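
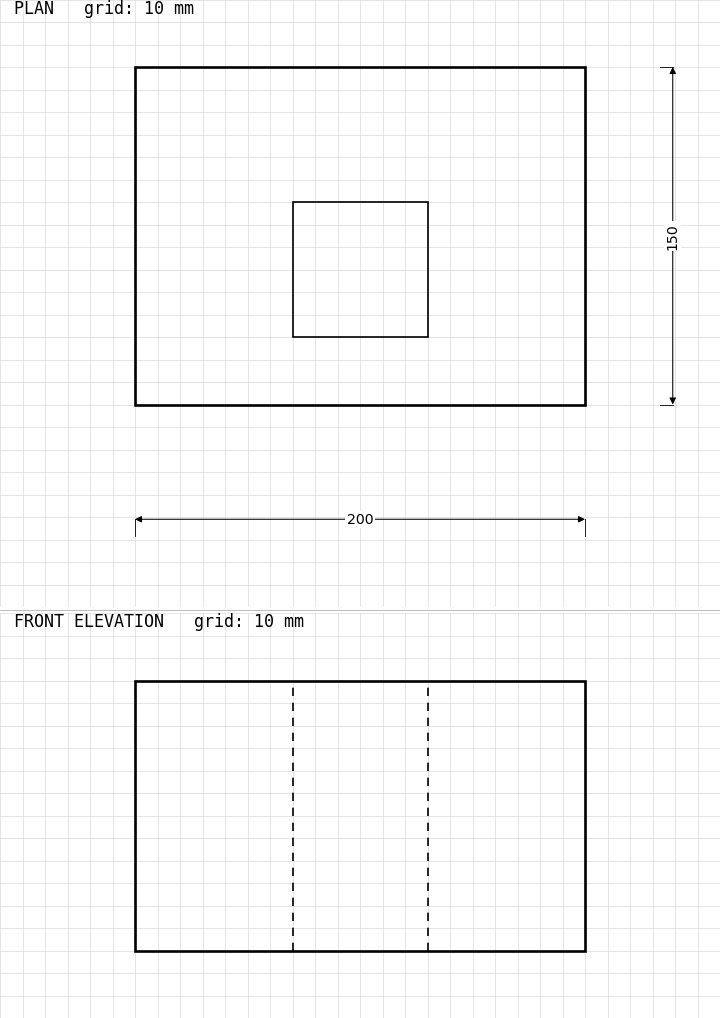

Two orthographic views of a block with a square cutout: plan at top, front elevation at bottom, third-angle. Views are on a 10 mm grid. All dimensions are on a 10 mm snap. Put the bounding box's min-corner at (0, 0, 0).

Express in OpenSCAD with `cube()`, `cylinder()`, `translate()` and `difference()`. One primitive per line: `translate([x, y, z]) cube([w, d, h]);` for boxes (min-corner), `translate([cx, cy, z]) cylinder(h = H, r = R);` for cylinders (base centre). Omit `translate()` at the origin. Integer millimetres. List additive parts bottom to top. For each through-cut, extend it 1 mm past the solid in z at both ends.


difference() {
  cube([200, 150, 120]);
  translate([70, 30, -1]) cube([60, 60, 122]);
}


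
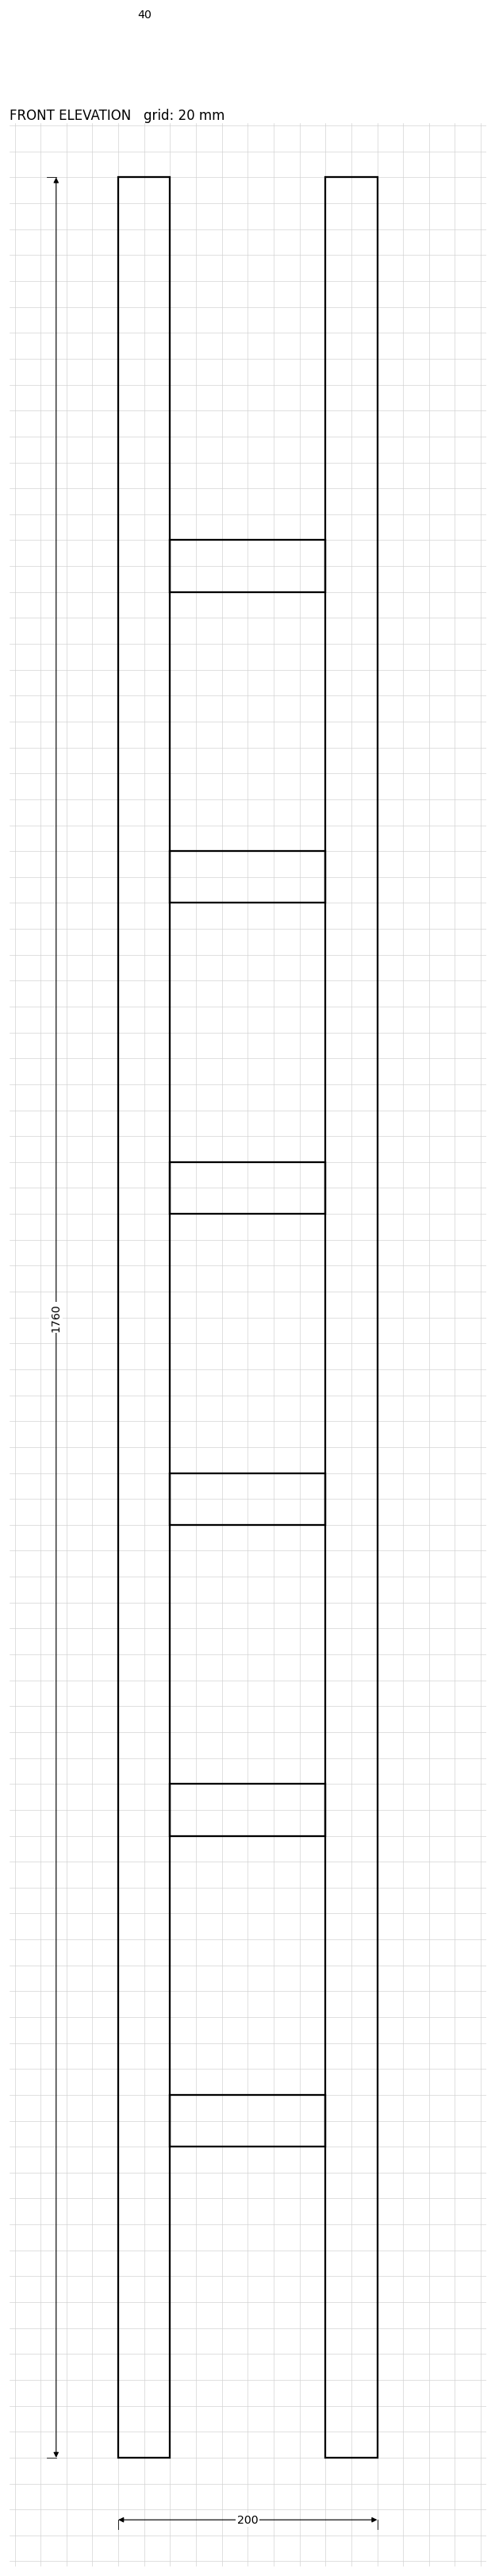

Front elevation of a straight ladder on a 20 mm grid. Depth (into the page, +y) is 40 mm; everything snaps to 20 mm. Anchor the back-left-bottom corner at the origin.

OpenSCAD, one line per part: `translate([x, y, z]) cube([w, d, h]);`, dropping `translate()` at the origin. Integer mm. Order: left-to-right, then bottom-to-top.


cube([40, 40, 1760]);
translate([40, 0, 240]) cube([120, 40, 40]);
translate([40, 0, 480]) cube([120, 40, 40]);
translate([40, 0, 720]) cube([120, 40, 40]);
translate([40, 0, 960]) cube([120, 40, 40]);
translate([40, 0, 1200]) cube([120, 40, 40]);
translate([40, 0, 1440]) cube([120, 40, 40]);
translate([160, 0, 0]) cube([40, 40, 1760]);


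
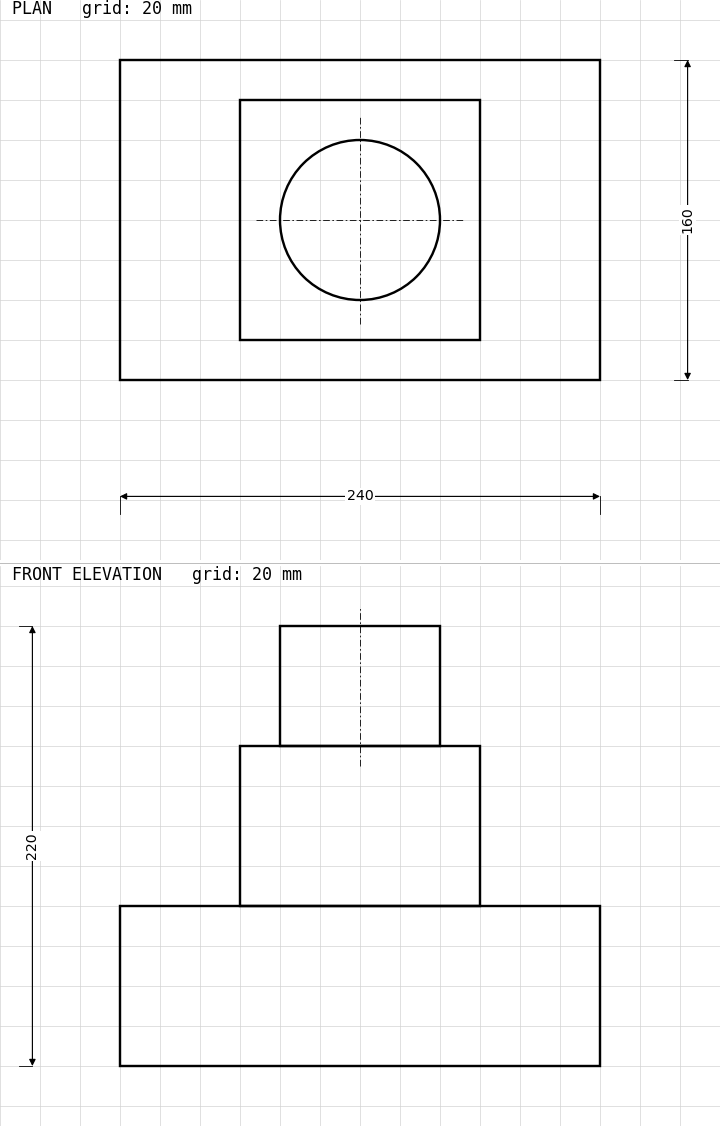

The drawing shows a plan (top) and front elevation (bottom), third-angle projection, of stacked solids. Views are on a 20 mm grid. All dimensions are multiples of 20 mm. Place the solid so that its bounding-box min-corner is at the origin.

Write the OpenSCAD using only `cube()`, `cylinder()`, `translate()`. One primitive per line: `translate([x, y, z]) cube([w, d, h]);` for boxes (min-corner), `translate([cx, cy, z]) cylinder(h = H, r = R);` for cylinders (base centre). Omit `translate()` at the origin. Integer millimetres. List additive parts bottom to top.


cube([240, 160, 80]);
translate([60, 20, 80]) cube([120, 120, 80]);
translate([120, 80, 160]) cylinder(h = 60, r = 40);


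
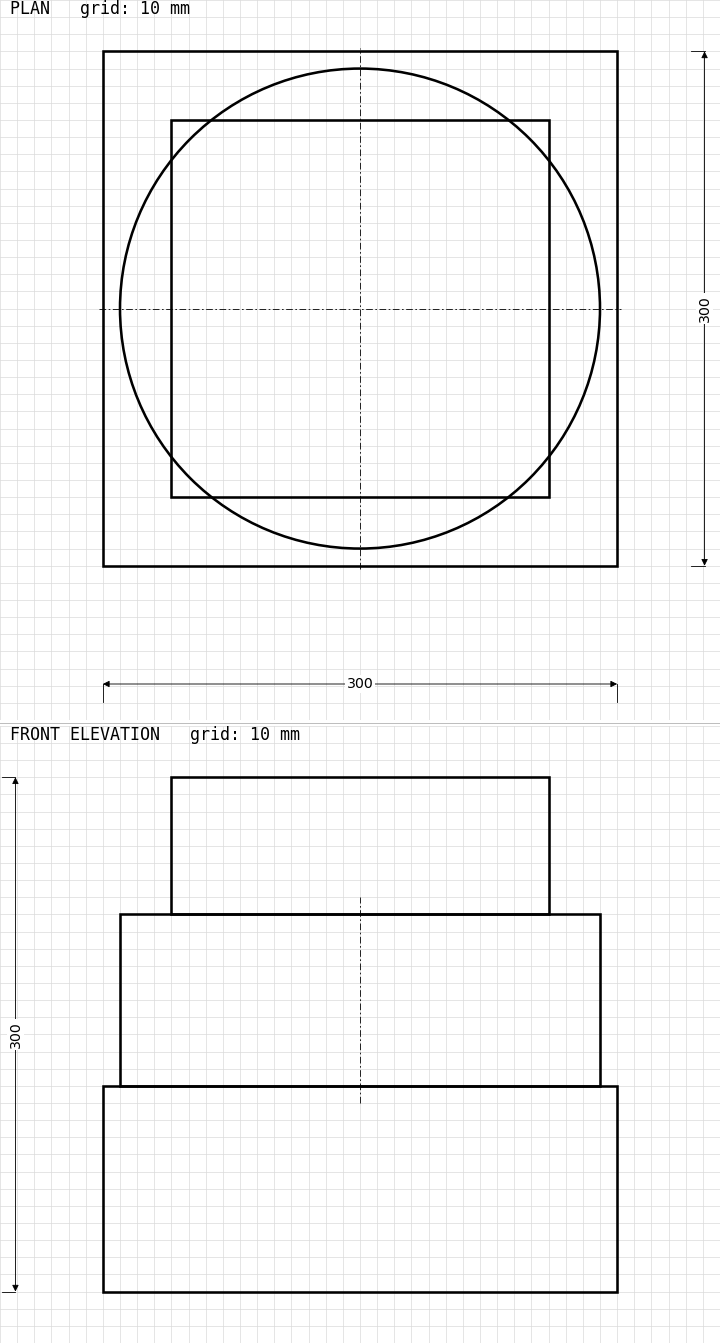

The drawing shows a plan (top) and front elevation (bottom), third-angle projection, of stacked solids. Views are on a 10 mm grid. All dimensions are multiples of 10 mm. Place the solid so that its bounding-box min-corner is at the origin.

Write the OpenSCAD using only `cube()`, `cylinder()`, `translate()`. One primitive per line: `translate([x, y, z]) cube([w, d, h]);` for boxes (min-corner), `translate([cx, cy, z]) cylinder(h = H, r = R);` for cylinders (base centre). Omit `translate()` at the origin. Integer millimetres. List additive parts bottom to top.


cube([300, 300, 120]);
translate([150, 150, 120]) cylinder(h = 100, r = 140);
translate([40, 40, 220]) cube([220, 220, 80]);


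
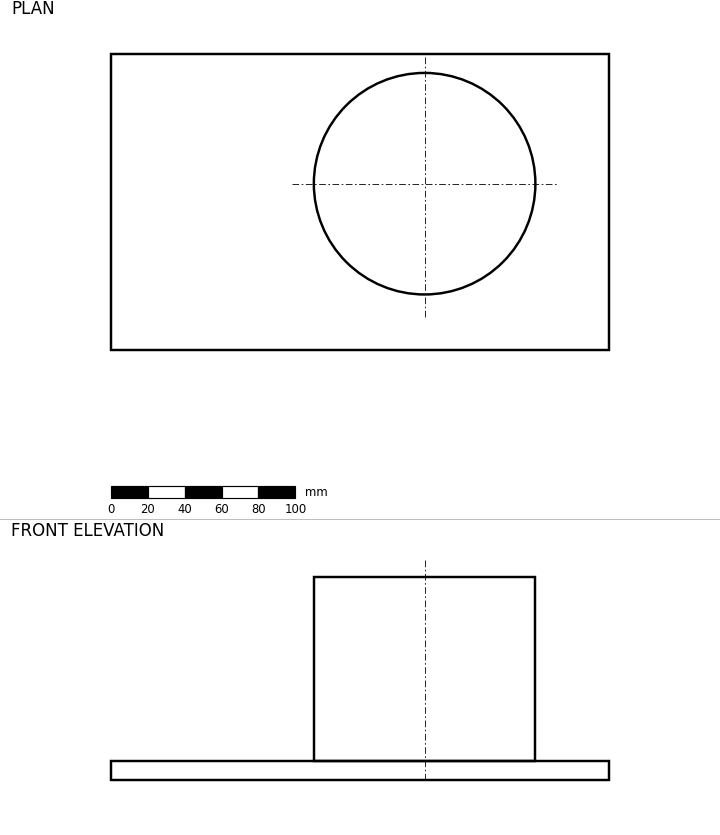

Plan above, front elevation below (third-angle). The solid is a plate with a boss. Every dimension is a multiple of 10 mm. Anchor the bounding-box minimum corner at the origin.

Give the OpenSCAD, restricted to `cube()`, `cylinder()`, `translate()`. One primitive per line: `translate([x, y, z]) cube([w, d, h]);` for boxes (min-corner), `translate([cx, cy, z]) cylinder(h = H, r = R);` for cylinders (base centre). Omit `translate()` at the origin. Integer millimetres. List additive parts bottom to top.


cube([270, 160, 10]);
translate([170, 90, 10]) cylinder(h = 100, r = 60);


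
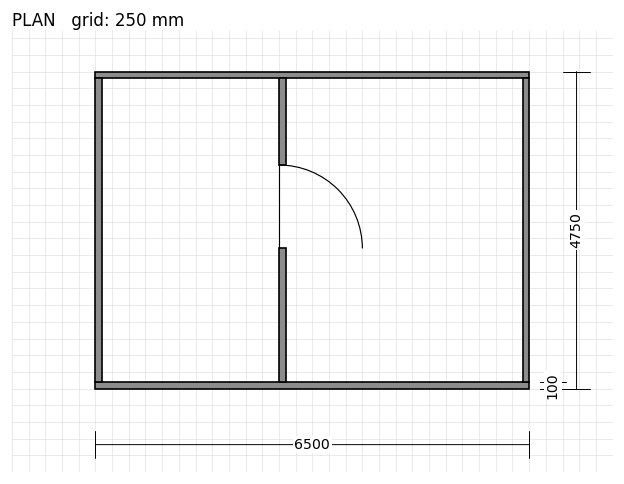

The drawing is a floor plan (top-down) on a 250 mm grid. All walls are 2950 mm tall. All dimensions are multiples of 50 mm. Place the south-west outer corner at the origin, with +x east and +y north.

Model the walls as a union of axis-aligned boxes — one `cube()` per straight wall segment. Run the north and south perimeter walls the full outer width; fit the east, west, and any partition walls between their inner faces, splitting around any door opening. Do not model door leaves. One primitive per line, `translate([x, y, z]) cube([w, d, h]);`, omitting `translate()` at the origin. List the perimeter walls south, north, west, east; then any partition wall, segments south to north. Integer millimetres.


cube([6500, 100, 2950]);
translate([0, 4650, 0]) cube([6500, 100, 2950]);
translate([0, 100, 0]) cube([100, 4550, 2950]);
translate([6400, 100, 0]) cube([100, 4550, 2950]);
translate([2750, 100, 0]) cube([100, 2000, 2950]);
translate([2750, 3350, 0]) cube([100, 1300, 2950]);


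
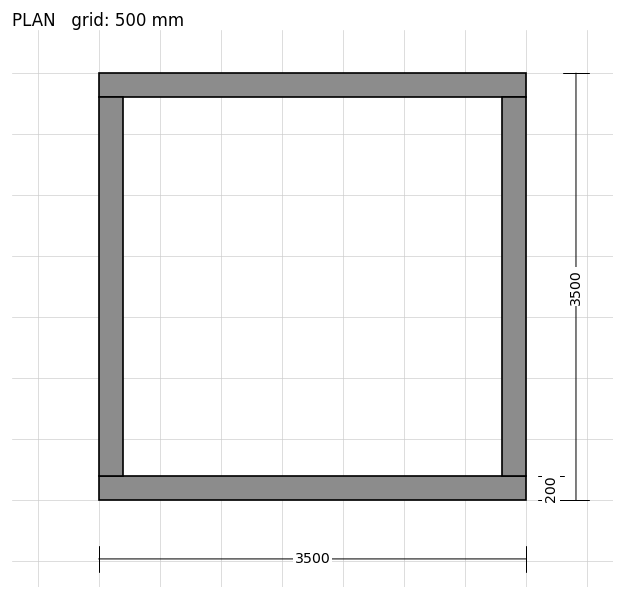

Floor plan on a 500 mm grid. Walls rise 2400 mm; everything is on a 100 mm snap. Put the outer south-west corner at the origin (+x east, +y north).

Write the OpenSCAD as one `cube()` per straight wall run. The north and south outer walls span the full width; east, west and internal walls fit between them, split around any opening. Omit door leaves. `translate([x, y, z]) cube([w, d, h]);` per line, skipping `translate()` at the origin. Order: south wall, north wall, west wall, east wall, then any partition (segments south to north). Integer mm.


cube([3500, 200, 2400]);
translate([0, 3300, 0]) cube([3500, 200, 2400]);
translate([0, 200, 0]) cube([200, 3100, 2400]);
translate([3300, 200, 0]) cube([200, 3100, 2400]);


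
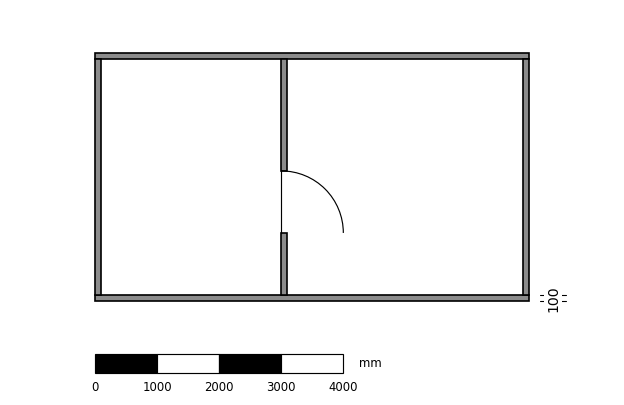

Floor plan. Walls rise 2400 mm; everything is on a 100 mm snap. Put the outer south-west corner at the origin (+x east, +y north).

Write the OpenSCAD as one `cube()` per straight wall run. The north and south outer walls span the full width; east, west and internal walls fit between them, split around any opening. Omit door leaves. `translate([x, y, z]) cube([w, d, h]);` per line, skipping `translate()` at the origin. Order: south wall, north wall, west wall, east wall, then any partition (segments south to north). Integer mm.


cube([7000, 100, 2400]);
translate([0, 3900, 0]) cube([7000, 100, 2400]);
translate([0, 100, 0]) cube([100, 3800, 2400]);
translate([6900, 100, 0]) cube([100, 3800, 2400]);
translate([3000, 100, 0]) cube([100, 1000, 2400]);
translate([3000, 2100, 0]) cube([100, 1800, 2400]);


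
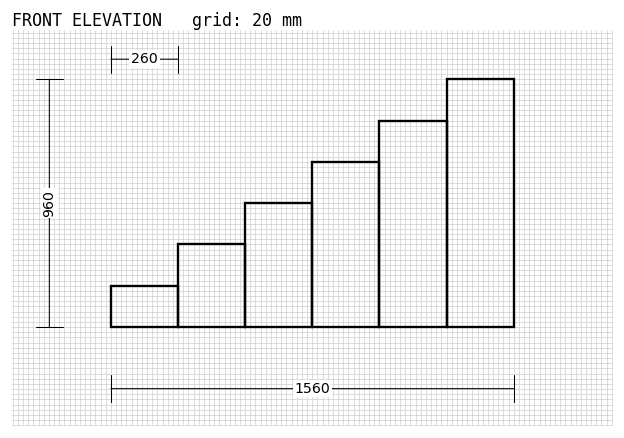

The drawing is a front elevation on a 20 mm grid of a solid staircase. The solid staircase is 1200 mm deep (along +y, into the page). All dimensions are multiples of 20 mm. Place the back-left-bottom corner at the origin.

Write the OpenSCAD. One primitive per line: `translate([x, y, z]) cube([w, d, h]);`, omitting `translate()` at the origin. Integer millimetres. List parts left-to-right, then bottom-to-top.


cube([260, 1200, 160]);
translate([260, 0, 0]) cube([260, 1200, 320]);
translate([520, 0, 0]) cube([260, 1200, 480]);
translate([780, 0, 0]) cube([260, 1200, 640]);
translate([1040, 0, 0]) cube([260, 1200, 800]);
translate([1300, 0, 0]) cube([260, 1200, 960]);


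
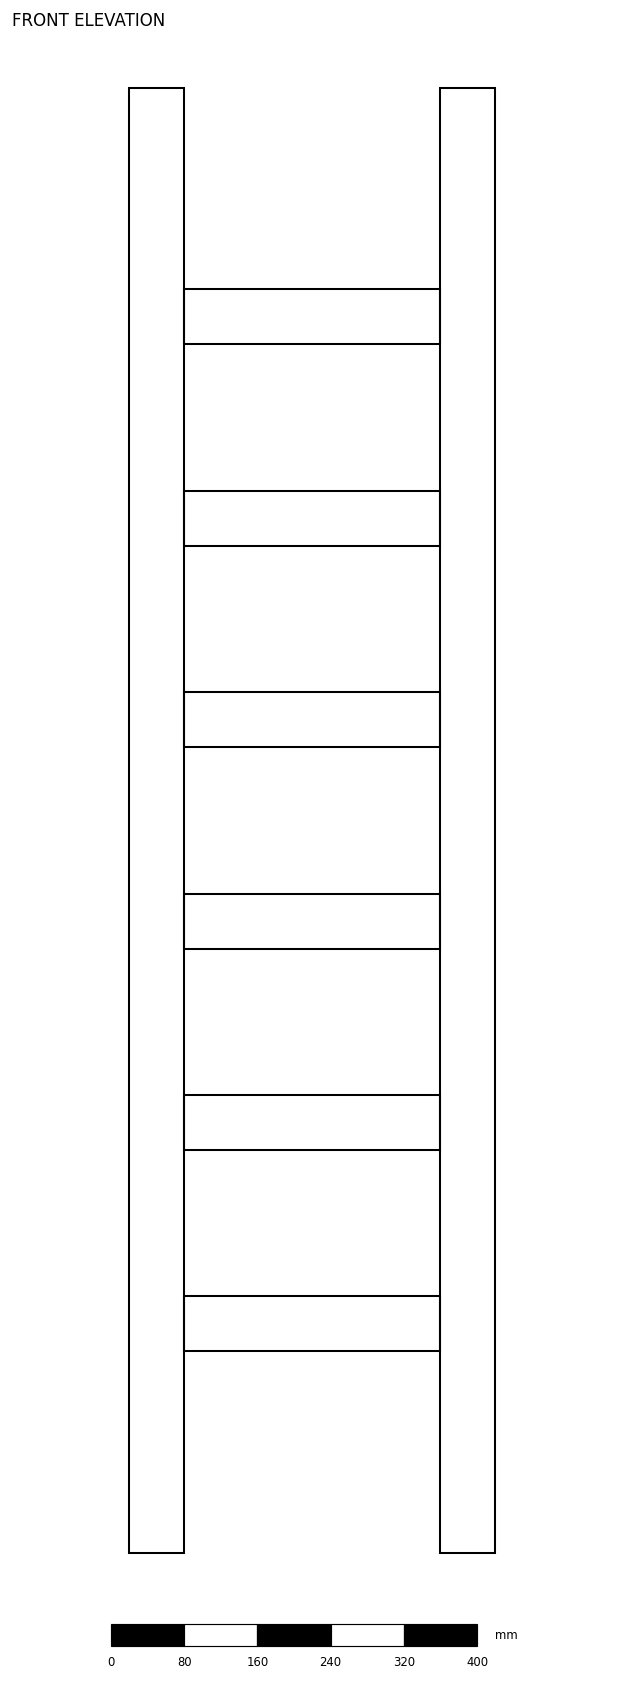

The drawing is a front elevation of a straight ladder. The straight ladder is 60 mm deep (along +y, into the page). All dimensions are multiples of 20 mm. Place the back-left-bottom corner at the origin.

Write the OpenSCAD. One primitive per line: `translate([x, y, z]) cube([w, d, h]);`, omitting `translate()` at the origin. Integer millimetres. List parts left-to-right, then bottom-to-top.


cube([60, 60, 1600]);
translate([60, 0, 220]) cube([280, 60, 60]);
translate([60, 0, 440]) cube([280, 60, 60]);
translate([60, 0, 660]) cube([280, 60, 60]);
translate([60, 0, 880]) cube([280, 60, 60]);
translate([60, 0, 1100]) cube([280, 60, 60]);
translate([60, 0, 1320]) cube([280, 60, 60]);
translate([340, 0, 0]) cube([60, 60, 1600]);


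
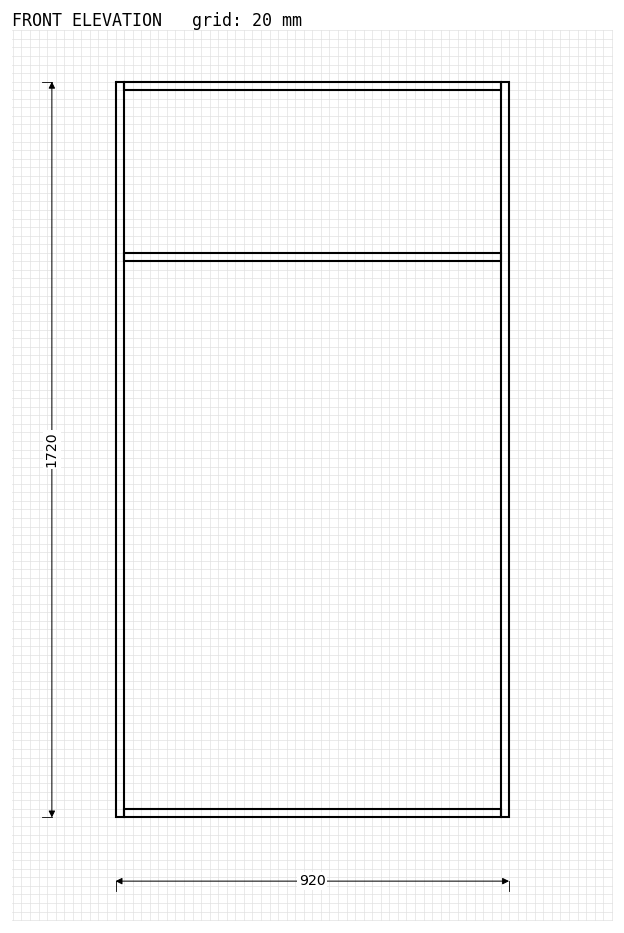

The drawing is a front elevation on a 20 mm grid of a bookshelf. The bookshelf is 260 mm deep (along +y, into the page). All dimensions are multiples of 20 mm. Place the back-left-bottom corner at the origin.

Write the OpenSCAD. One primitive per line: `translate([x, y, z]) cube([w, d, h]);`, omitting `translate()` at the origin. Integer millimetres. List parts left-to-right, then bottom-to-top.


cube([20, 260, 1720]);
translate([20, 0, 0]) cube([880, 260, 20]);
translate([20, 0, 1300]) cube([880, 260, 20]);
translate([20, 0, 1700]) cube([880, 260, 20]);
translate([900, 0, 0]) cube([20, 260, 1720]);


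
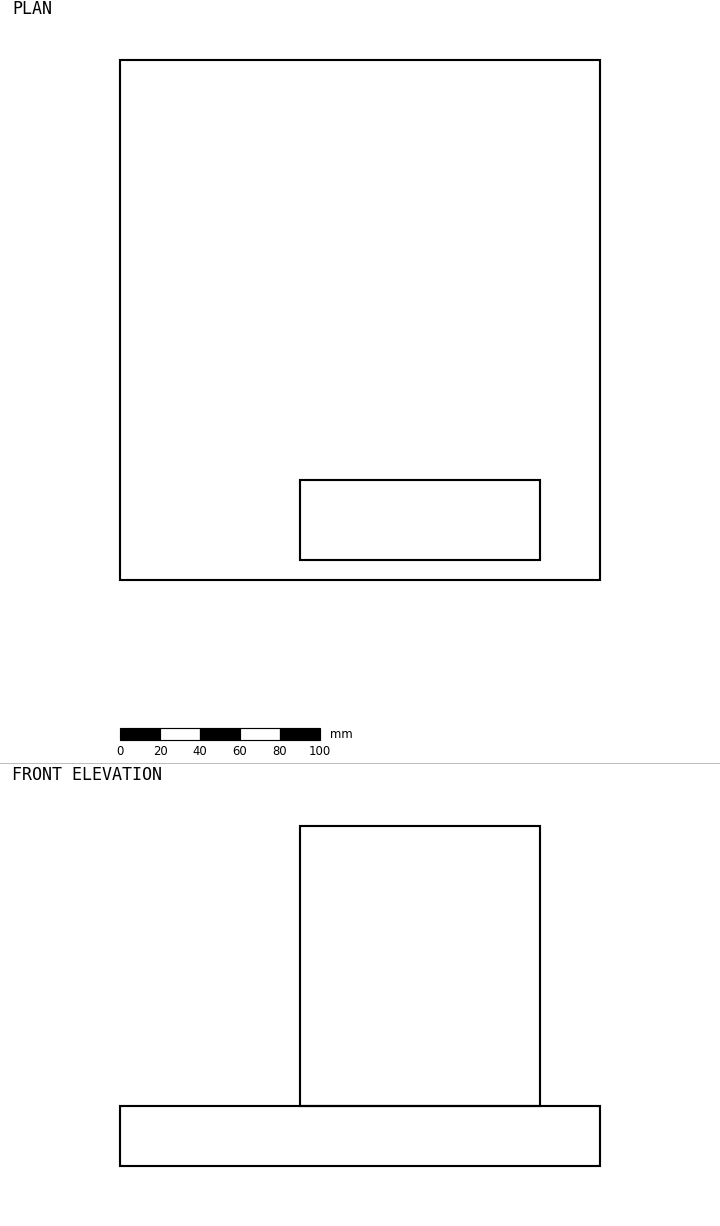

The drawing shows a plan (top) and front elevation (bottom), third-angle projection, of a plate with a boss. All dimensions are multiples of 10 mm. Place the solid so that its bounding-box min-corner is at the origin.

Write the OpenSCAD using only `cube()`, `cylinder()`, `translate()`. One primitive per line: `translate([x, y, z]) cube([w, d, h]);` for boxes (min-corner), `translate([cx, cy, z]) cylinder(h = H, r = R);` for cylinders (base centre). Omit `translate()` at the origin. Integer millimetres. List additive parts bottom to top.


cube([240, 260, 30]);
translate([90, 10, 30]) cube([120, 40, 140]);


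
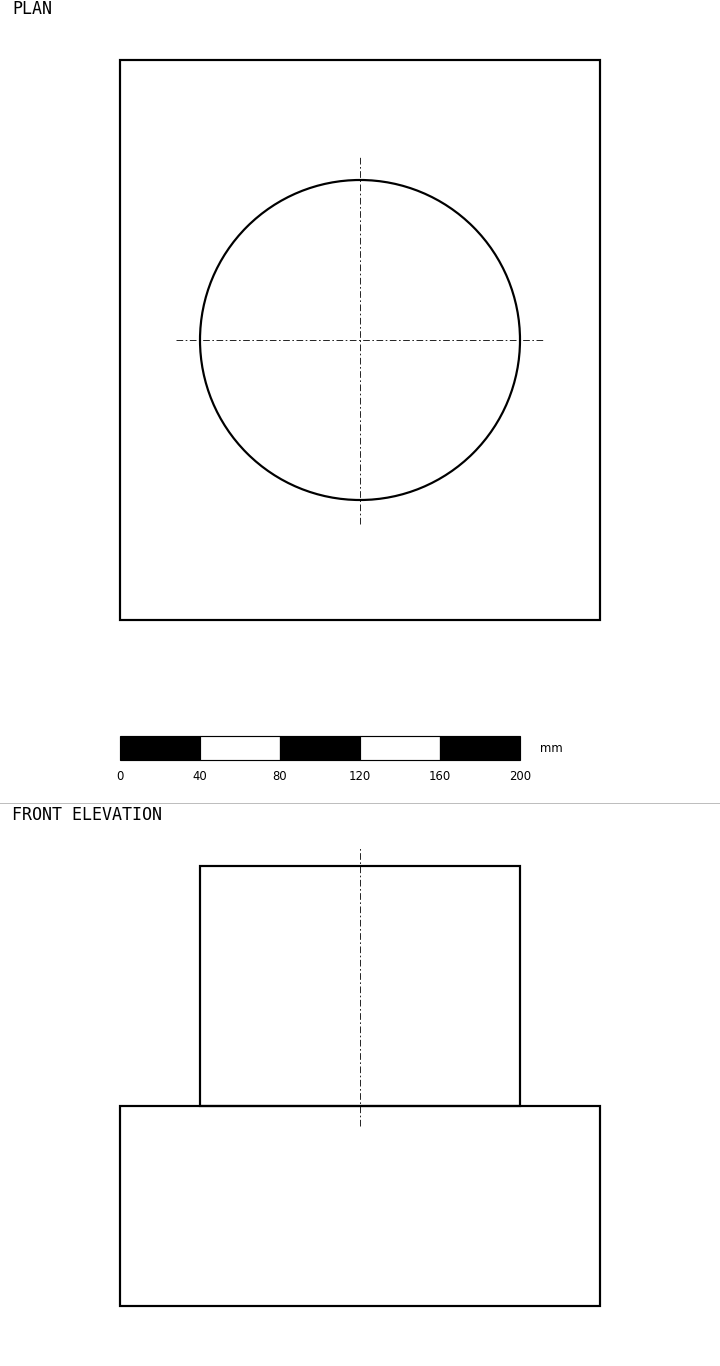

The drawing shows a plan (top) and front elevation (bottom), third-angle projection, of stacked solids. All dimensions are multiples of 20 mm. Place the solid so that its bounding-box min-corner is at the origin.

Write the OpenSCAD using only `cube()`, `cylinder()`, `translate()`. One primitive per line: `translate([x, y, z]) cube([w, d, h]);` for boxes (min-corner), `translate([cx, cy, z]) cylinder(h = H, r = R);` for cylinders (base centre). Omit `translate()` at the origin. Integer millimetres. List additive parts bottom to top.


cube([240, 280, 100]);
translate([120, 140, 100]) cylinder(h = 120, r = 80);


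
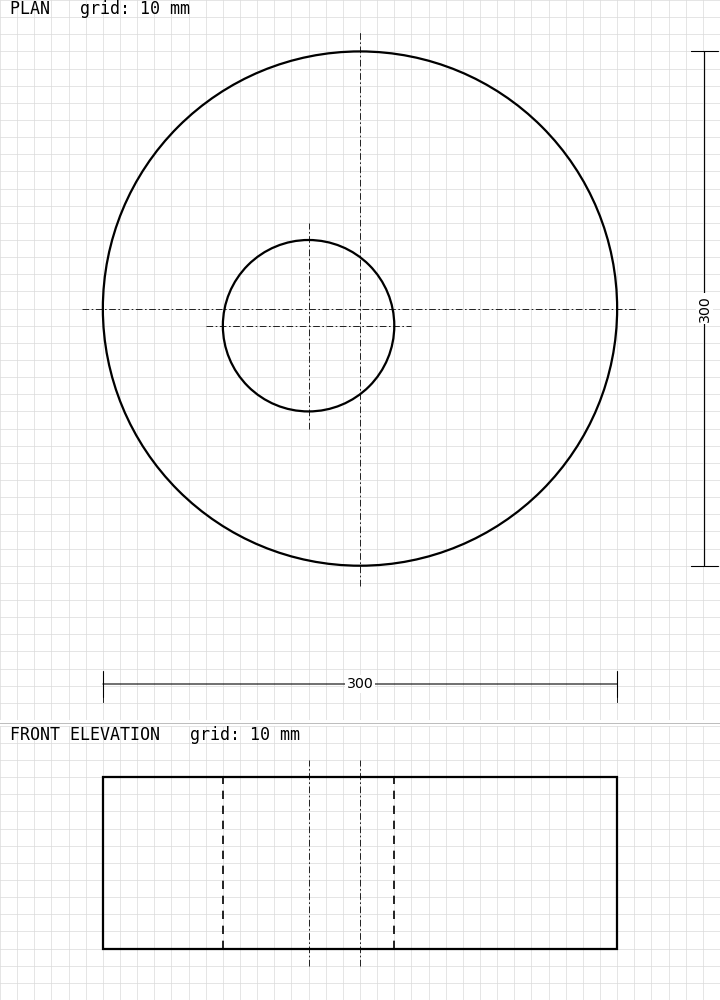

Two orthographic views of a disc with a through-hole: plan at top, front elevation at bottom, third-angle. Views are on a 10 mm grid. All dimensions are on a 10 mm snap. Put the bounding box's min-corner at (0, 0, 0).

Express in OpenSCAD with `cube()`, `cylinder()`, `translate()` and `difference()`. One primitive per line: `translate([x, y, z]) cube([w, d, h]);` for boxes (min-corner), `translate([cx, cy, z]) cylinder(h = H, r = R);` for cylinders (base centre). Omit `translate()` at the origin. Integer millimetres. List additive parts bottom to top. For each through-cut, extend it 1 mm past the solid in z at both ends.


difference() {
  translate([150, 150, 0]) cylinder(h = 100, r = 150);
  translate([120, 140, -1]) cylinder(h = 102, r = 50);
}


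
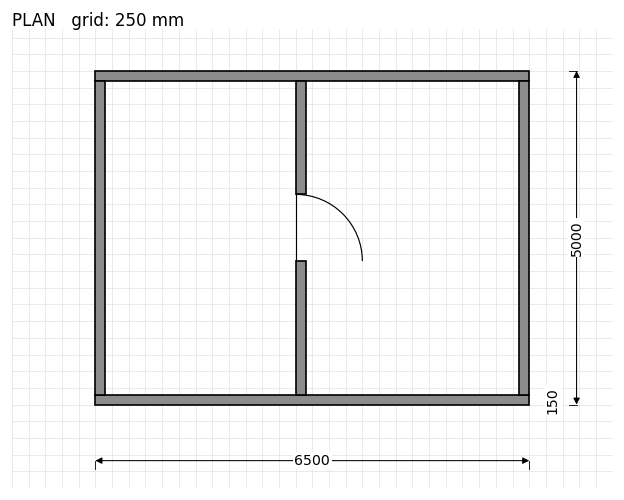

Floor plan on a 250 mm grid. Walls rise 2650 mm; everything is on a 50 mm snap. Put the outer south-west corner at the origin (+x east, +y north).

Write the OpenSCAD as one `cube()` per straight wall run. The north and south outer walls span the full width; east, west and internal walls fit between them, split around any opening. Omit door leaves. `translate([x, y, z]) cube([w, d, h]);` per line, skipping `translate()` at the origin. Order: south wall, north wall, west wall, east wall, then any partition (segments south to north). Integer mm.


cube([6500, 150, 2650]);
translate([0, 4850, 0]) cube([6500, 150, 2650]);
translate([0, 150, 0]) cube([150, 4700, 2650]);
translate([6350, 150, 0]) cube([150, 4700, 2650]);
translate([3000, 150, 0]) cube([150, 2000, 2650]);
translate([3000, 3150, 0]) cube([150, 1700, 2650]);


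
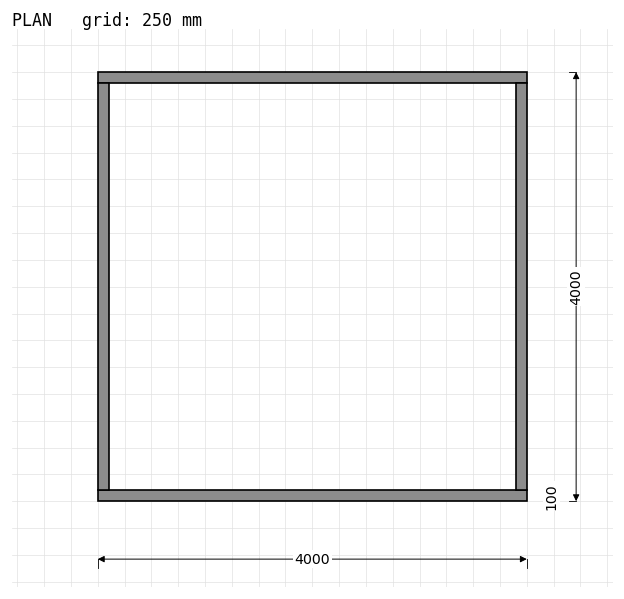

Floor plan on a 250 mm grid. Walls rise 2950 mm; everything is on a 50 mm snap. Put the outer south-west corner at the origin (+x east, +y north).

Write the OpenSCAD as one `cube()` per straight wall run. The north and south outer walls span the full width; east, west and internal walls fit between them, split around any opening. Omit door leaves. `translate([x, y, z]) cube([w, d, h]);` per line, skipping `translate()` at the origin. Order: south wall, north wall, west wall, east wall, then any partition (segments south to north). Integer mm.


cube([4000, 100, 2950]);
translate([0, 3900, 0]) cube([4000, 100, 2950]);
translate([0, 100, 0]) cube([100, 3800, 2950]);
translate([3900, 100, 0]) cube([100, 3800, 2950]);


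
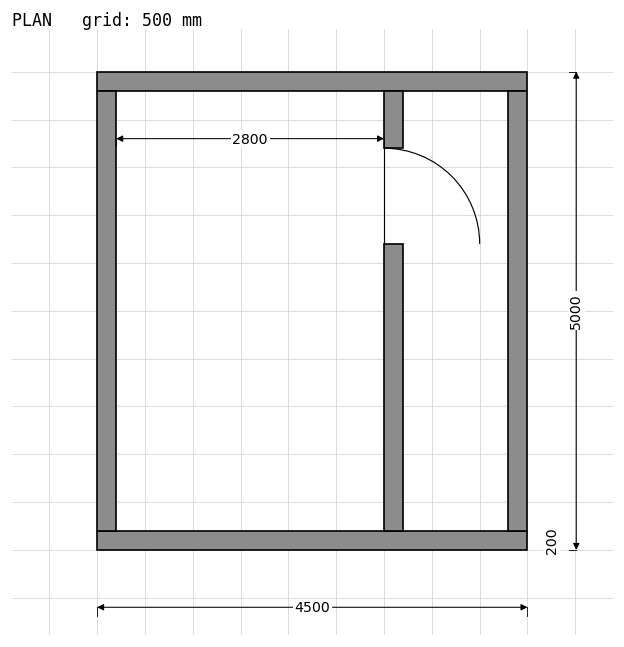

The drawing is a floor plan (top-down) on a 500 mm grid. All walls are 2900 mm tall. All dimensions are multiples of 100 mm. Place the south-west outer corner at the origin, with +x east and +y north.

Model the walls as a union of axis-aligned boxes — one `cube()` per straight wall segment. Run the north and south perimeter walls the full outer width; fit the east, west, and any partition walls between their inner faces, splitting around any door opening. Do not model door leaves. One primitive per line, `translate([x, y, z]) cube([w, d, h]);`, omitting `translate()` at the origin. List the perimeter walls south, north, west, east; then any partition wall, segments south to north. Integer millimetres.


cube([4500, 200, 2900]);
translate([0, 4800, 0]) cube([4500, 200, 2900]);
translate([0, 200, 0]) cube([200, 4600, 2900]);
translate([4300, 200, 0]) cube([200, 4600, 2900]);
translate([3000, 200, 0]) cube([200, 3000, 2900]);
translate([3000, 4200, 0]) cube([200, 600, 2900]);


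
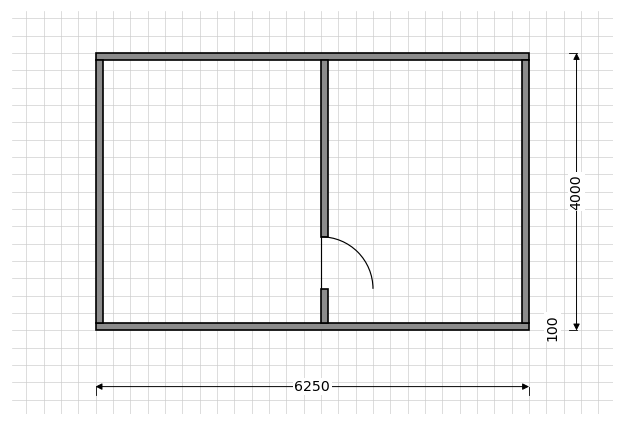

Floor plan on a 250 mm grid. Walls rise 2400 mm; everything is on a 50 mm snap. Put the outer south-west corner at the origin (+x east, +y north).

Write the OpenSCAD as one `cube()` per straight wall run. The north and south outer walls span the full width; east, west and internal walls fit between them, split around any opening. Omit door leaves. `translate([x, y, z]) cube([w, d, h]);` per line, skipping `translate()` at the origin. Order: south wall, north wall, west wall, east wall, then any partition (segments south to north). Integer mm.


cube([6250, 100, 2400]);
translate([0, 3900, 0]) cube([6250, 100, 2400]);
translate([0, 100, 0]) cube([100, 3800, 2400]);
translate([6150, 100, 0]) cube([100, 3800, 2400]);
translate([3250, 100, 0]) cube([100, 500, 2400]);
translate([3250, 1350, 0]) cube([100, 2550, 2400]);


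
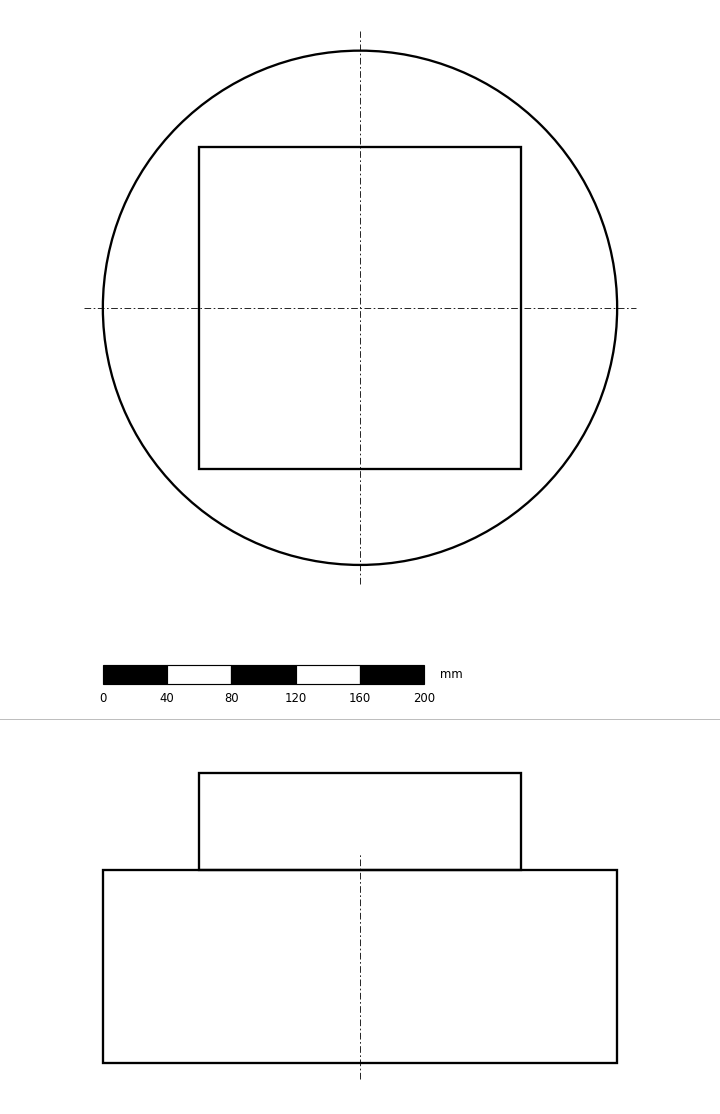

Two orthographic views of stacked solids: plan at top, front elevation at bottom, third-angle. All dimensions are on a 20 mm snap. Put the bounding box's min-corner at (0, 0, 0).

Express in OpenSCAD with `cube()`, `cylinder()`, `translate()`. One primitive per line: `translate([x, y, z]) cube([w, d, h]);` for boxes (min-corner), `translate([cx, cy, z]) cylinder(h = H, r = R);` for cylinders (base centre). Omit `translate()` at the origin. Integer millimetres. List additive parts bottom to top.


translate([160, 160, 0]) cylinder(h = 120, r = 160);
translate([60, 60, 120]) cube([200, 200, 60]);


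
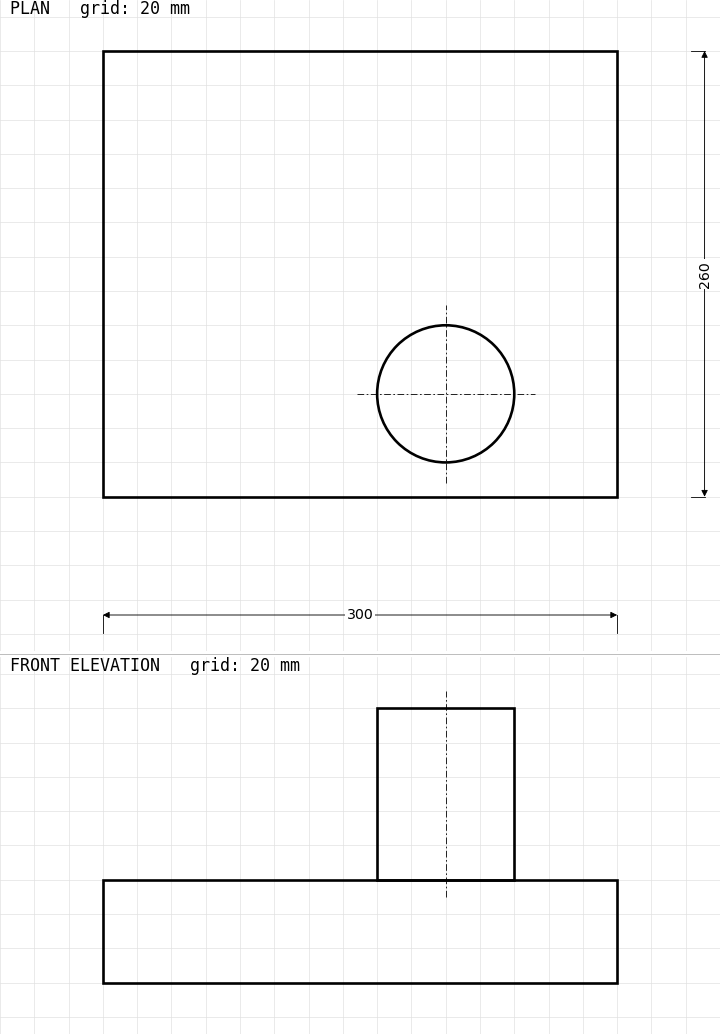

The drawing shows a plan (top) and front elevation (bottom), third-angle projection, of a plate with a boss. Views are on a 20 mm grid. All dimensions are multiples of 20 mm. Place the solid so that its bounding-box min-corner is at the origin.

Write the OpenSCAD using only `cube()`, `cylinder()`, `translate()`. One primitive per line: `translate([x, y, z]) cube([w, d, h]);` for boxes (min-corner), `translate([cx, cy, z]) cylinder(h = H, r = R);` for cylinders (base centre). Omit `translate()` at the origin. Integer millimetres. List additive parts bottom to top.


cube([300, 260, 60]);
translate([200, 60, 60]) cylinder(h = 100, r = 40);


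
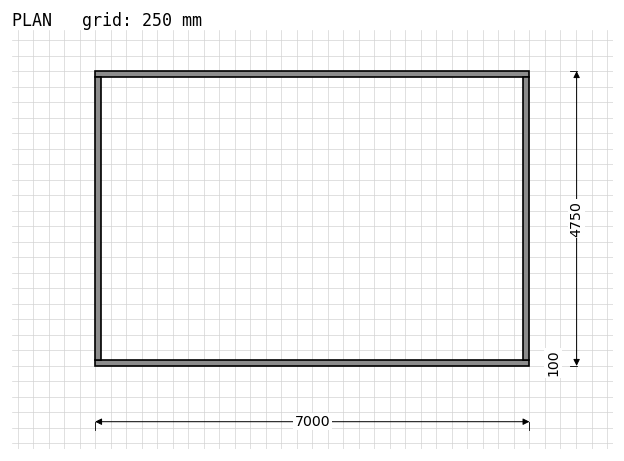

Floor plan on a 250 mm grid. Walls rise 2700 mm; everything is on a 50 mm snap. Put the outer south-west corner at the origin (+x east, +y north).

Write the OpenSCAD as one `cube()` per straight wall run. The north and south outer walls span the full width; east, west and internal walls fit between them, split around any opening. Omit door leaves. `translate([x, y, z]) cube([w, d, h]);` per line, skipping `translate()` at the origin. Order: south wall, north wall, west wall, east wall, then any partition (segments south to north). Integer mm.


cube([7000, 100, 2700]);
translate([0, 4650, 0]) cube([7000, 100, 2700]);
translate([0, 100, 0]) cube([100, 4550, 2700]);
translate([6900, 100, 0]) cube([100, 4550, 2700]);


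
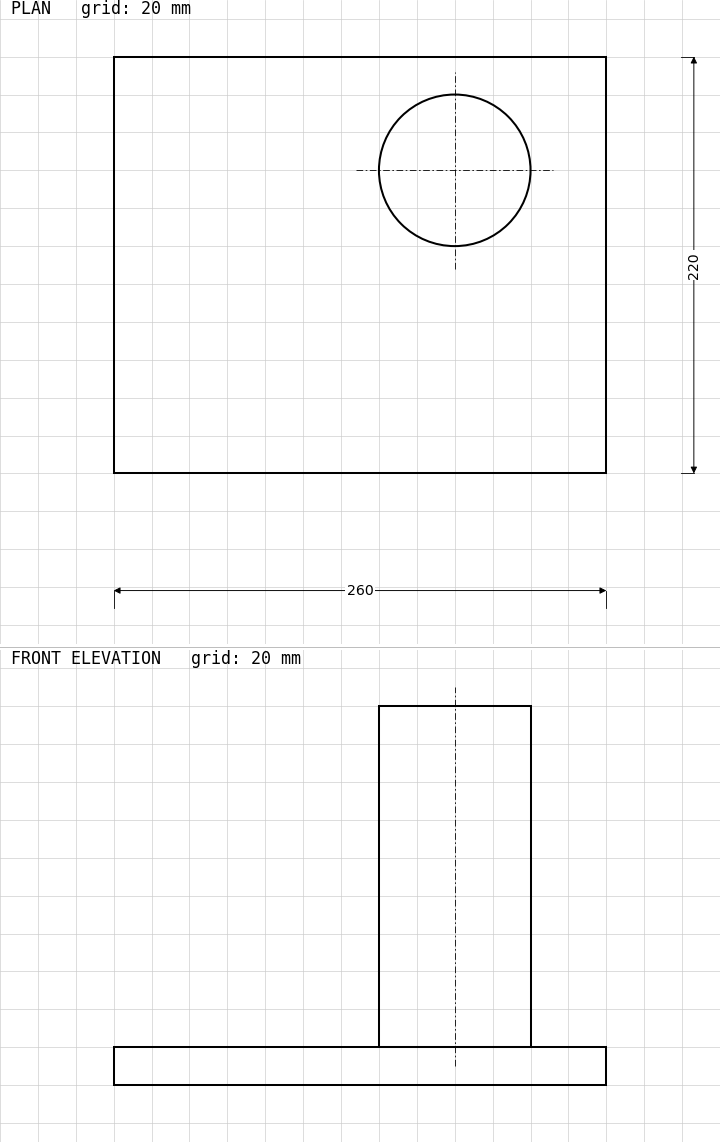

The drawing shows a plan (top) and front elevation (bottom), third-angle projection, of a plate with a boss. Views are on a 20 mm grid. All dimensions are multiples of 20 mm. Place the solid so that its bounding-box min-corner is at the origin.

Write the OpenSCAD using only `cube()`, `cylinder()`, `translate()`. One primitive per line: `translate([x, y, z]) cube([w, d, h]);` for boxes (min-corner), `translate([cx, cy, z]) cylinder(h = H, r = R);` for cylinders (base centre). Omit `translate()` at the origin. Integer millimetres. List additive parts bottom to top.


cube([260, 220, 20]);
translate([180, 160, 20]) cylinder(h = 180, r = 40);


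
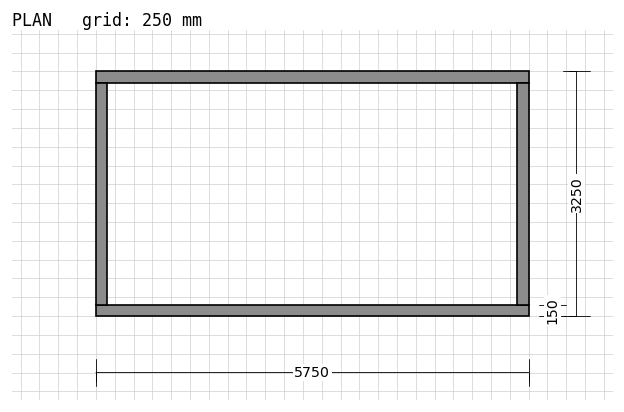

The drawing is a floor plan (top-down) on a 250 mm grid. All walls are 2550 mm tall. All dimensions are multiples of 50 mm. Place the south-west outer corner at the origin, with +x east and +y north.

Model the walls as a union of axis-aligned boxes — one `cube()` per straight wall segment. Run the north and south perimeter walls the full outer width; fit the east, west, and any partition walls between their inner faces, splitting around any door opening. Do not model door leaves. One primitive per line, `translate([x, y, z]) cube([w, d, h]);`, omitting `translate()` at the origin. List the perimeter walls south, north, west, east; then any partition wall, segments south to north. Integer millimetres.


cube([5750, 150, 2550]);
translate([0, 3100, 0]) cube([5750, 150, 2550]);
translate([0, 150, 0]) cube([150, 2950, 2550]);
translate([5600, 150, 0]) cube([150, 2950, 2550]);


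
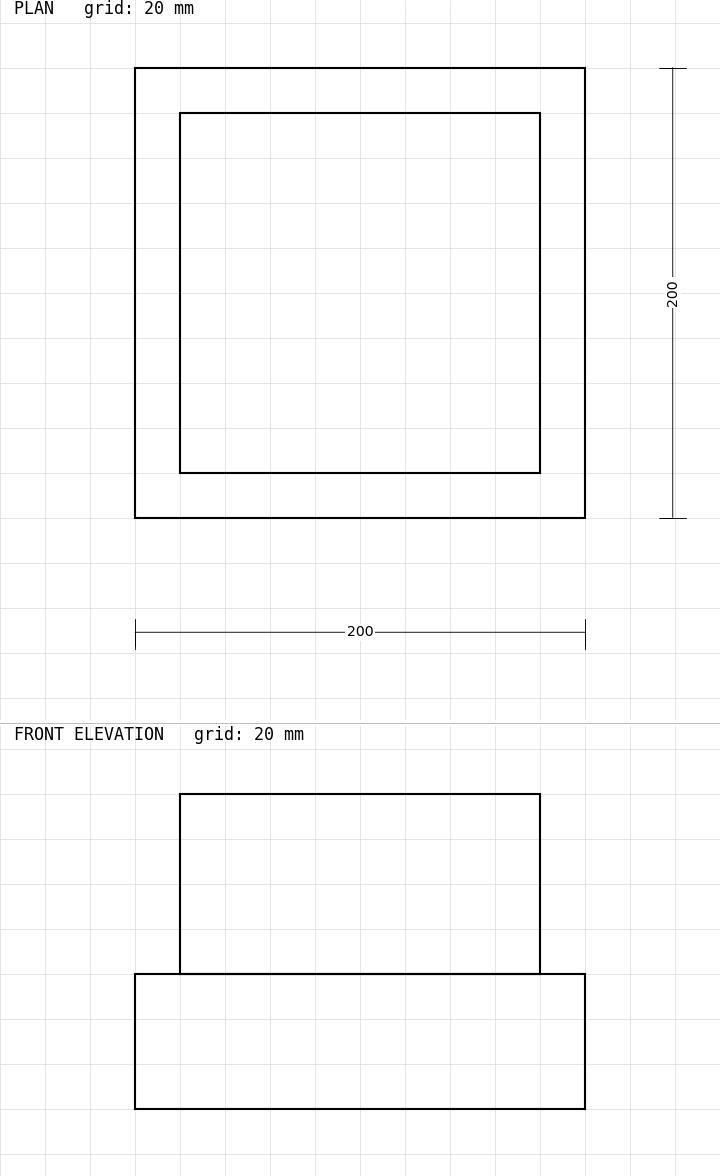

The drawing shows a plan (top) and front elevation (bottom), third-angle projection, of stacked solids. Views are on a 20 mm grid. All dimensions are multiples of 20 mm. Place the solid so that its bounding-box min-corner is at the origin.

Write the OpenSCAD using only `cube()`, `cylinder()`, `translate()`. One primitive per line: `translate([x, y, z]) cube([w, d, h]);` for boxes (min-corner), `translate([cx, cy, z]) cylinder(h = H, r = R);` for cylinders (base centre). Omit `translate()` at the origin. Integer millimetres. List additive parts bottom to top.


cube([200, 200, 60]);
translate([20, 20, 60]) cube([160, 160, 80]);


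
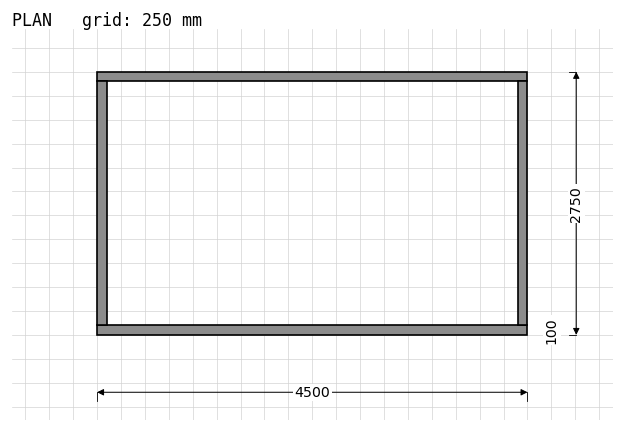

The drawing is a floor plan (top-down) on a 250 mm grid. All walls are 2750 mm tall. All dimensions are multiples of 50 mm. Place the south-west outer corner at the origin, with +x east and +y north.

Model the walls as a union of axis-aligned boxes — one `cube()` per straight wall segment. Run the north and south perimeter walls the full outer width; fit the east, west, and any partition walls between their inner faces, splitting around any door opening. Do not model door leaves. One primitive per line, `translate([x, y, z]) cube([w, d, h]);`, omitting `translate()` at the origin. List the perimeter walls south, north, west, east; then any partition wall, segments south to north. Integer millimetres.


cube([4500, 100, 2750]);
translate([0, 2650, 0]) cube([4500, 100, 2750]);
translate([0, 100, 0]) cube([100, 2550, 2750]);
translate([4400, 100, 0]) cube([100, 2550, 2750]);


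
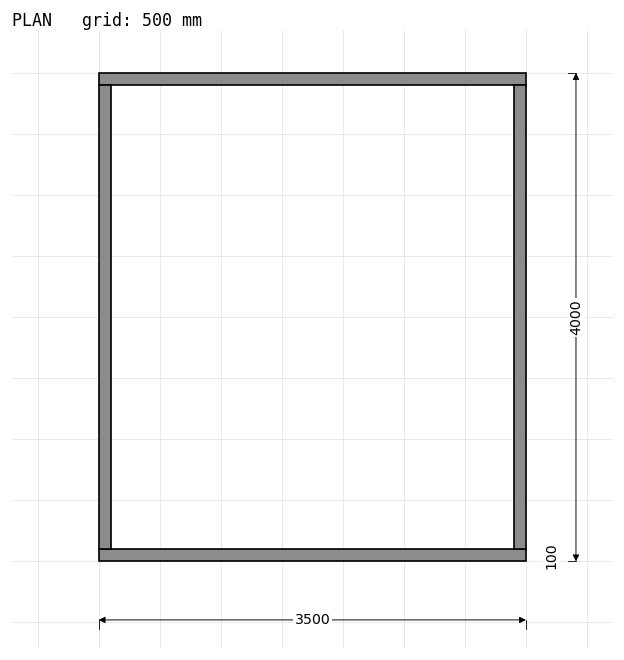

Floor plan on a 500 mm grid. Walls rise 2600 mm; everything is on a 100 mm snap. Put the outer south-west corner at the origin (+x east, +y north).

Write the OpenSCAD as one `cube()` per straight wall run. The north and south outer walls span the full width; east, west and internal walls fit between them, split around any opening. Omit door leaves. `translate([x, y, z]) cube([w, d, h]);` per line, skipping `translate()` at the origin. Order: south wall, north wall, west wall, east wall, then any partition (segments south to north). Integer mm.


cube([3500, 100, 2600]);
translate([0, 3900, 0]) cube([3500, 100, 2600]);
translate([0, 100, 0]) cube([100, 3800, 2600]);
translate([3400, 100, 0]) cube([100, 3800, 2600]);


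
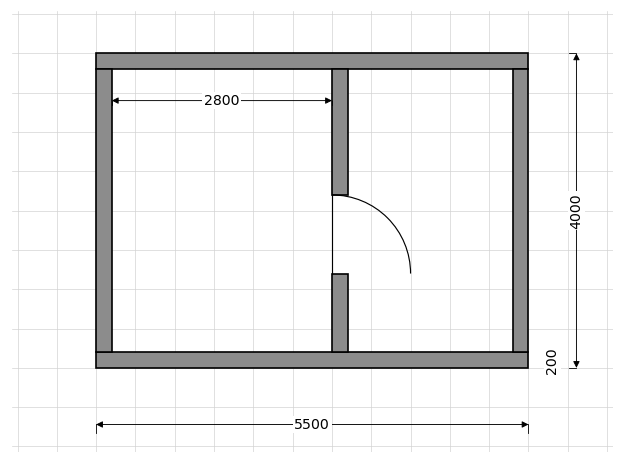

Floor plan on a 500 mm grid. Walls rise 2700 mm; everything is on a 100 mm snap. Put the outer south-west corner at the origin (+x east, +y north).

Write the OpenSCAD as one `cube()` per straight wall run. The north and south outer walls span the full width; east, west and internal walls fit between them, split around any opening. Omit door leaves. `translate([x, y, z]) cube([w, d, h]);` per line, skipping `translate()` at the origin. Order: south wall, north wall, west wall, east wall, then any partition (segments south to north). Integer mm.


cube([5500, 200, 2700]);
translate([0, 3800, 0]) cube([5500, 200, 2700]);
translate([0, 200, 0]) cube([200, 3600, 2700]);
translate([5300, 200, 0]) cube([200, 3600, 2700]);
translate([3000, 200, 0]) cube([200, 1000, 2700]);
translate([3000, 2200, 0]) cube([200, 1600, 2700]);


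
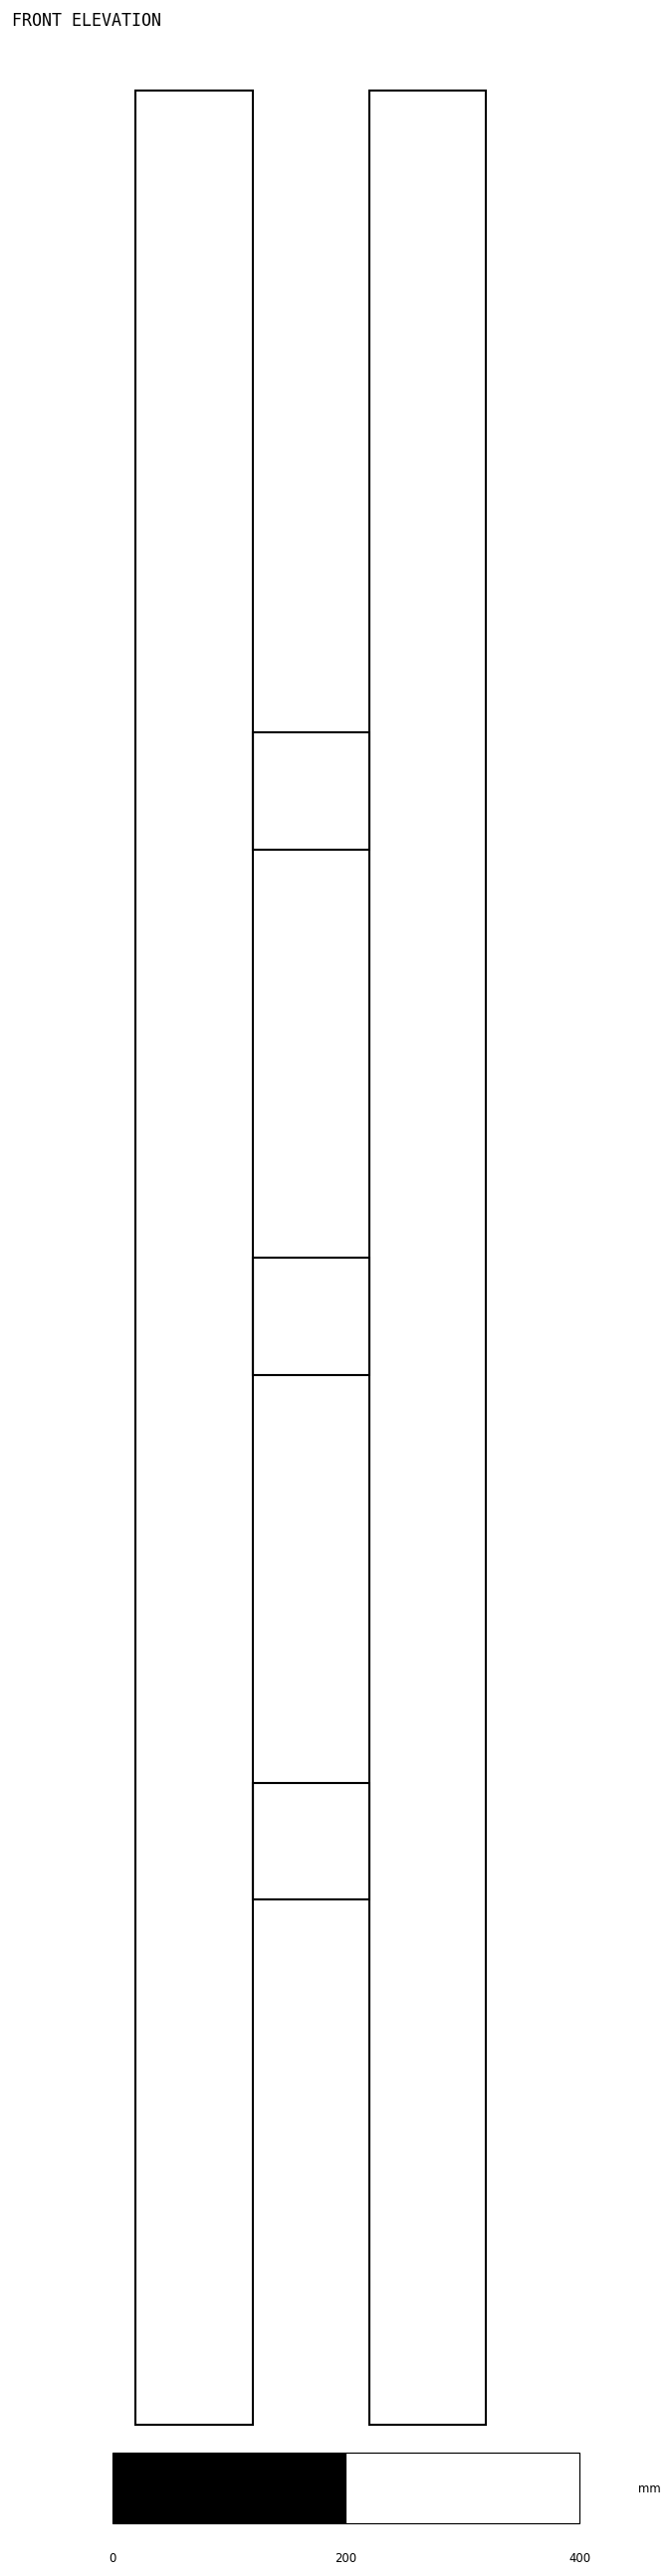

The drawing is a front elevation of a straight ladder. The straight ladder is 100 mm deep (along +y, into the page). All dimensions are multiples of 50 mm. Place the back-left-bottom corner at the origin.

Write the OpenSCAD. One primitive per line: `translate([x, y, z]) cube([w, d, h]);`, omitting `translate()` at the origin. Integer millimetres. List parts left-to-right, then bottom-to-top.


cube([100, 100, 2000]);
translate([100, 0, 450]) cube([100, 100, 100]);
translate([100, 0, 900]) cube([100, 100, 100]);
translate([100, 0, 1350]) cube([100, 100, 100]);
translate([200, 0, 0]) cube([100, 100, 2000]);


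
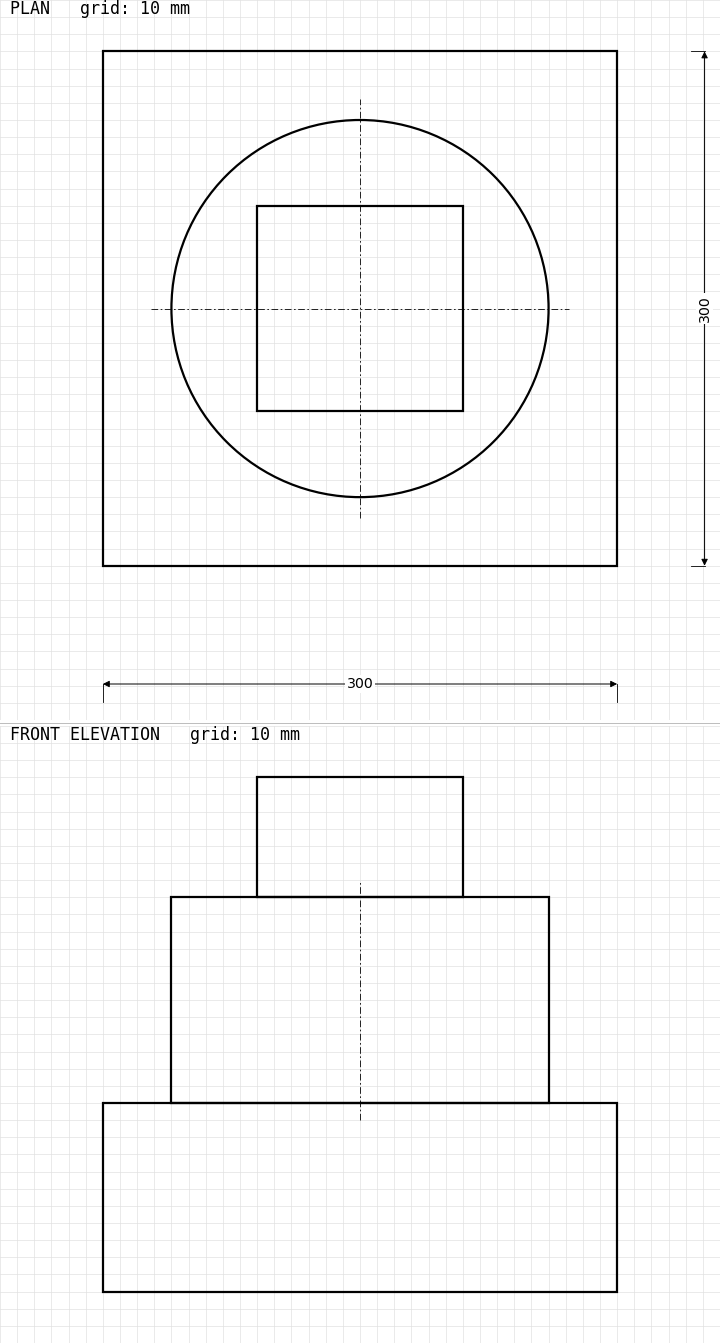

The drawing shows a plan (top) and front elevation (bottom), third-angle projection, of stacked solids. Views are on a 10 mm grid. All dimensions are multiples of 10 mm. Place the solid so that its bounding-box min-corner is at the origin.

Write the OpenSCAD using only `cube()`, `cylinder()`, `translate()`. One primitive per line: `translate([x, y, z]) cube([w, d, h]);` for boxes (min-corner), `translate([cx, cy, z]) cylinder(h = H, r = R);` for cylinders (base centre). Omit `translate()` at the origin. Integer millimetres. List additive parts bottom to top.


cube([300, 300, 110]);
translate([150, 150, 110]) cylinder(h = 120, r = 110);
translate([90, 90, 230]) cube([120, 120, 70]);


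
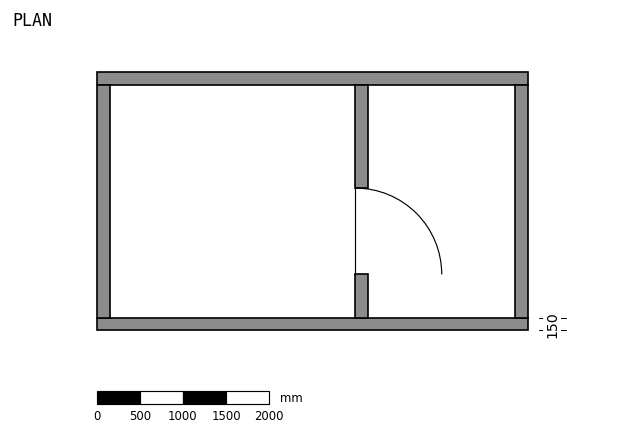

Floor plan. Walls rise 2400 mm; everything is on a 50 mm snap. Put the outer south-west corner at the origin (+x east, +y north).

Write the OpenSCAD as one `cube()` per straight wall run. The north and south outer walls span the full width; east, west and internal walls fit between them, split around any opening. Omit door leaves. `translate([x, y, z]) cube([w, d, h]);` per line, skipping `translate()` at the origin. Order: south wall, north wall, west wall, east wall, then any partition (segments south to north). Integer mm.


cube([5000, 150, 2400]);
translate([0, 2850, 0]) cube([5000, 150, 2400]);
translate([0, 150, 0]) cube([150, 2700, 2400]);
translate([4850, 150, 0]) cube([150, 2700, 2400]);
translate([3000, 150, 0]) cube([150, 500, 2400]);
translate([3000, 1650, 0]) cube([150, 1200, 2400]);


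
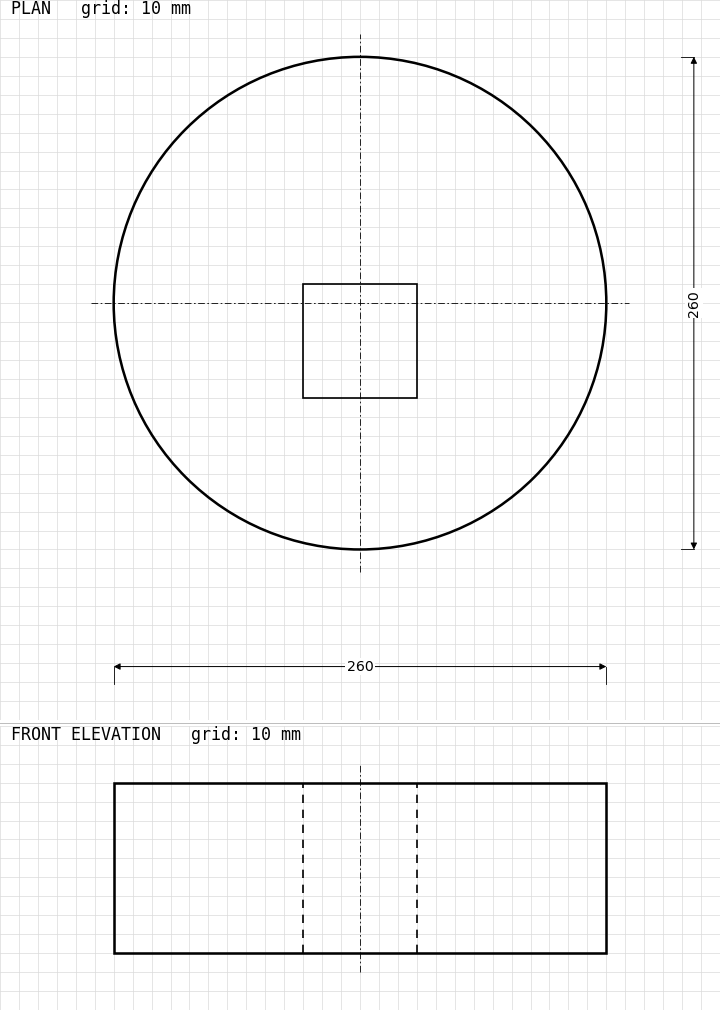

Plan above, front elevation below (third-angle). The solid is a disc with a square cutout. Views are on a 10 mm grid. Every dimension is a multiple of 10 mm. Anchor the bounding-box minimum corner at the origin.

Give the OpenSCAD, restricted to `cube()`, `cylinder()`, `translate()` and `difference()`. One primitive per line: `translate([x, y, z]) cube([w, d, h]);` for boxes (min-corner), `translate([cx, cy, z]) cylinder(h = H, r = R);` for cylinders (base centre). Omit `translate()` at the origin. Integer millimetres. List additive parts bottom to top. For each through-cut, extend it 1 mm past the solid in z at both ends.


difference() {
  translate([130, 130, 0]) cylinder(h = 90, r = 130);
  translate([100, 80, -1]) cube([60, 60, 92]);
}


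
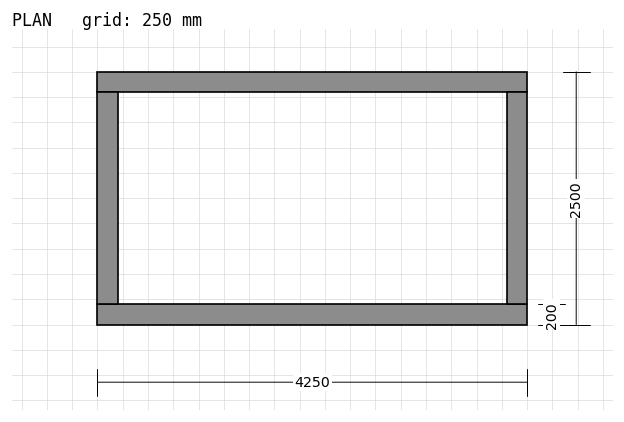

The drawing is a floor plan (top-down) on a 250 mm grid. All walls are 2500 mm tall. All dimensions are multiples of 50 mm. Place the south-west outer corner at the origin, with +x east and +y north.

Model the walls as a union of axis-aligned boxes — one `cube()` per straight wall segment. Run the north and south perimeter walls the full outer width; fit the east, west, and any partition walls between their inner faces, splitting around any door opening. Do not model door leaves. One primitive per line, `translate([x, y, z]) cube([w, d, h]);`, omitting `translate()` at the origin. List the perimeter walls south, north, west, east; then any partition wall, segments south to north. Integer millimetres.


cube([4250, 200, 2500]);
translate([0, 2300, 0]) cube([4250, 200, 2500]);
translate([0, 200, 0]) cube([200, 2100, 2500]);
translate([4050, 200, 0]) cube([200, 2100, 2500]);


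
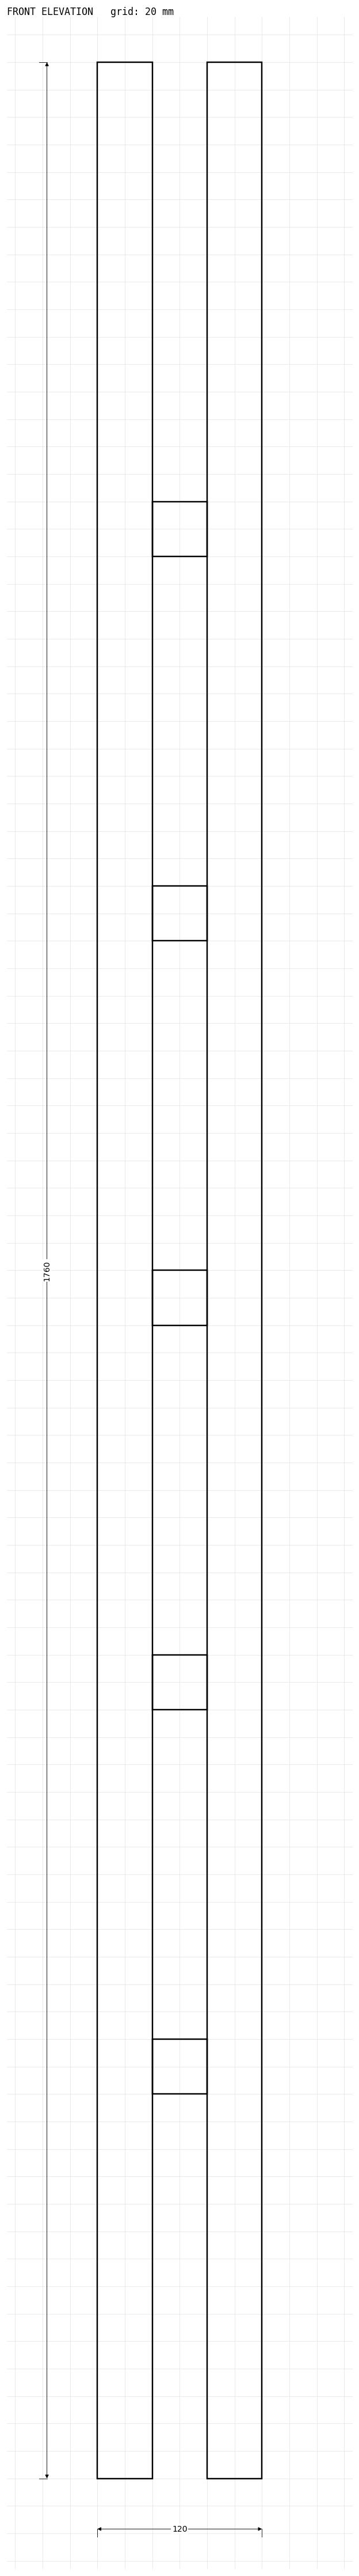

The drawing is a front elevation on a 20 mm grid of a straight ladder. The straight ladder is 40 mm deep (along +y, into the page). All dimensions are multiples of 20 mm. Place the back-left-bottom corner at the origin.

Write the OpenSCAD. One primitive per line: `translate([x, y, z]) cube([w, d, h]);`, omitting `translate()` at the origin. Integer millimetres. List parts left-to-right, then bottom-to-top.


cube([40, 40, 1760]);
translate([40, 0, 280]) cube([40, 40, 40]);
translate([40, 0, 560]) cube([40, 40, 40]);
translate([40, 0, 840]) cube([40, 40, 40]);
translate([40, 0, 1120]) cube([40, 40, 40]);
translate([40, 0, 1400]) cube([40, 40, 40]);
translate([80, 0, 0]) cube([40, 40, 1760]);


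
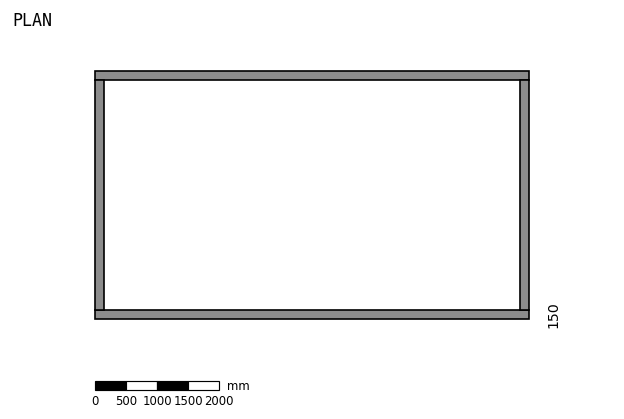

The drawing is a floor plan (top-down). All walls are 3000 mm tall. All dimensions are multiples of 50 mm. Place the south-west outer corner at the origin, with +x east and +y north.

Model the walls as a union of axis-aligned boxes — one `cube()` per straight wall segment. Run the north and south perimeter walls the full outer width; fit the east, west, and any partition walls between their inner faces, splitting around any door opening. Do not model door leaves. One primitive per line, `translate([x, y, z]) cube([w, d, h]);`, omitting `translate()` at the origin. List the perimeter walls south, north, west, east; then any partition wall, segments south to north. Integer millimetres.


cube([7000, 150, 3000]);
translate([0, 3850, 0]) cube([7000, 150, 3000]);
translate([0, 150, 0]) cube([150, 3700, 3000]);
translate([6850, 150, 0]) cube([150, 3700, 3000]);


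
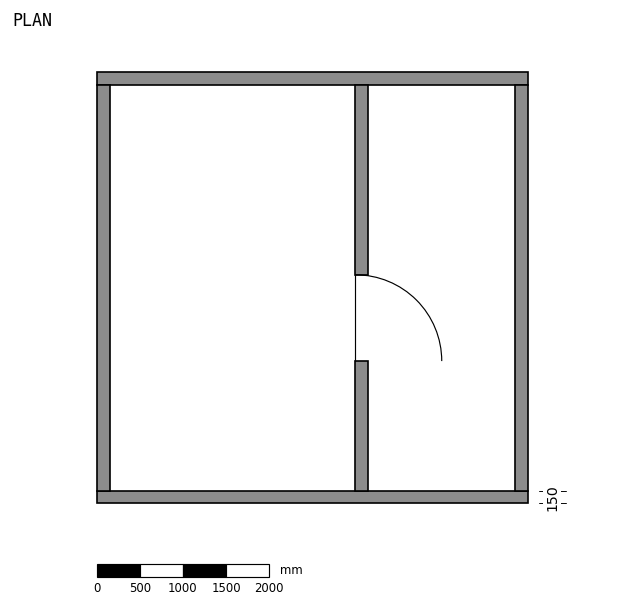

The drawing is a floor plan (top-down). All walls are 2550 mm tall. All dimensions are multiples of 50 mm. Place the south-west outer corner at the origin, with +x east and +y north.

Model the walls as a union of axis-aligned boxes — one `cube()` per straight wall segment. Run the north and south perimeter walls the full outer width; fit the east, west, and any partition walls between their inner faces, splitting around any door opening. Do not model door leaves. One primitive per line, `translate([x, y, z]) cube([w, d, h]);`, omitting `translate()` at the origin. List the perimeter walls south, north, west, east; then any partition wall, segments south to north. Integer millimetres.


cube([5000, 150, 2550]);
translate([0, 4850, 0]) cube([5000, 150, 2550]);
translate([0, 150, 0]) cube([150, 4700, 2550]);
translate([4850, 150, 0]) cube([150, 4700, 2550]);
translate([3000, 150, 0]) cube([150, 1500, 2550]);
translate([3000, 2650, 0]) cube([150, 2200, 2550]);


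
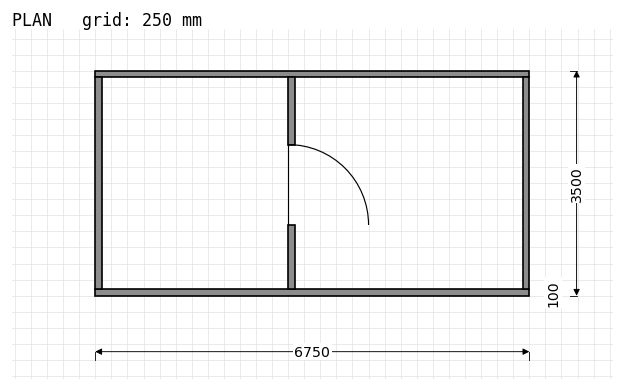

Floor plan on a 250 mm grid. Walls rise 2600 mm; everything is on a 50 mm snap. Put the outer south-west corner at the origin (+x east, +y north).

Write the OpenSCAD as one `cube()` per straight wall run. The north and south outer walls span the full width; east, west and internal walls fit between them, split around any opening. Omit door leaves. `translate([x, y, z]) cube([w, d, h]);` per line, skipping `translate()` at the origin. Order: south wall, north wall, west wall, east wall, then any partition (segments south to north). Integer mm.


cube([6750, 100, 2600]);
translate([0, 3400, 0]) cube([6750, 100, 2600]);
translate([0, 100, 0]) cube([100, 3300, 2600]);
translate([6650, 100, 0]) cube([100, 3300, 2600]);
translate([3000, 100, 0]) cube([100, 1000, 2600]);
translate([3000, 2350, 0]) cube([100, 1050, 2600]);
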